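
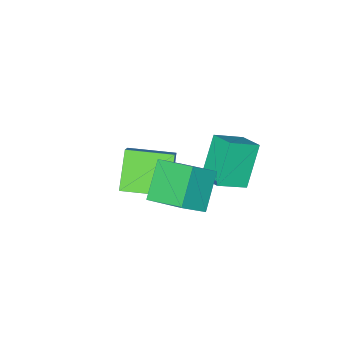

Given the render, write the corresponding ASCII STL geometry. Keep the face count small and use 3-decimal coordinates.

solid 
facet normal -0.543 -0.223 0.810
outer loop
vertex -3.949 0.224 1.027
vertex -3.831 1.071 1.339
vertex -4.92 0.565 0.47
endloop
endfacet
facet normal -0.130 -0.930 -0.342
outer loop
vertex -4.029 0.929 -0.859
vertex -3.949 0.224 1.027
vertex -4.92 0.565 0.47
endloop
endfacet
facet normal -0.544 -0.221 0.810
outer loop
vertex -4.92 0.565 0.47
vertex -3.831 1.071 1.339
vertex -4.801 1.412 0.781
endloop
endfacet
facet normal -0.830 0.291 -0.476
outer loop
vertex -4.801 1.412 0.781
vertex -4.029 0.929 -0.859
vertex -4.92 0.565 0.47
endloop
endfacet
facet normal 0.830 -0.291 0.476
outer loop
vertex -3.949 0.224 1.027
vertex -2.94 1.435 0.01
vertex -3.831 1.071 1.339
endloop
endfacet
facet normal -0.130 -0.931 -0.342
outer loop
vertex -3.059 0.588 -0.301
vertex -3.949 0.224 1.027
vertex -4.029 0.929 -0.859
endloop
endfacet
facet normal 0.830 -0.291 0.476
outer loop
vertex -3.059 0.588 -0.301
vertex -2.94 1.435 0.01
vertex -3.949 0.224 1.027
endloop
endfacet
facet normal 0.130 0.931 0.342
outer loop
vertex -3.831 1.071 1.339
vertex -2.94 1.435 0.01
vertex -4.801 1.412 0.781
endloop
endfacet
facet normal -0.830 0.291 -0.476
outer loop
vertex -3.911 1.776 -0.547
vertex -4.029 0.929 -0.859
vertex -4.801 1.412 0.781
endloop
endfacet
facet normal 0.130 0.930 0.342
outer loop
vertex -4.801 1.412 0.781
vertex -2.94 1.435 0.01
vertex -3.911 1.776 -0.547
endloop
endfacet
facet normal 0.544 0.222 -0.809
outer loop
vertex -3.911 1.776 -0.547
vertex -3.059 0.588 -0.301
vertex -4.029 0.929 -0.859
endloop
endfacet
facet normal 0.543 0.221 -0.810
outer loop
vertex -2.94 1.435 0.01
vertex -3.059 0.588 -0.301
vertex -3.911 1.776 -0.547
endloop
endfacet
facet normal -0.741 0.107 -0.663
outer loop
vertex -2.076 0.77 1.274
vertex -2.303 2.061 1.736
vertex -1.131 1.285 0.302
endloop
endfacet
facet normal 0.164 -0.929 -0.333
outer loop
vertex -0.257 1.159 1.084
vertex -2.076 0.77 1.274
vertex -1.131 1.285 0.302
endloop
endfacet
facet normal -0.741 0.106 -0.663
outer loop
vertex -1.131 1.285 0.302
vertex -2.303 2.061 1.736
vertex -1.359 2.576 0.763
endloop
endfacet
facet normal 0.651 0.355 -0.671
outer loop
vertex -1.359 2.576 0.763
vertex -0.257 1.159 1.084
vertex -1.131 1.285 0.302
endloop
endfacet
facet normal -0.651 -0.355 0.671
outer loop
vertex -2.076 0.77 1.274
vertex -1.429 1.935 2.518
vertex -2.303 2.061 1.736
endloop
endfacet
facet normal 0.164 -0.929 -0.333
outer loop
vertex -1.201 0.644 2.057
vertex -2.076 0.77 1.274
vertex -0.257 1.159 1.084
endloop
endfacet
facet normal -0.651 -0.355 0.671
outer loop
vertex -1.201 0.644 2.057
vertex -1.429 1.935 2.518
vertex -2.076 0.77 1.274
endloop
endfacet
facet normal -0.164 0.929 0.333
outer loop
vertex -2.303 2.061 1.736
vertex -1.429 1.935 2.518
vertex -1.359 2.576 0.763
endloop
endfacet
facet normal 0.651 0.355 -0.671
outer loop
vertex -0.484 2.45 1.546
vertex -0.257 1.159 1.084
vertex -1.359 2.576 0.763
endloop
endfacet
facet normal -0.164 0.929 0.333
outer loop
vertex -1.359 2.576 0.763
vertex -1.429 1.935 2.518
vertex -0.484 2.45 1.546
endloop
endfacet
facet normal 0.741 -0.107 0.663
outer loop
vertex -0.484 2.45 1.546
vertex -1.201 0.644 2.057
vertex -0.257 1.159 1.084
endloop
endfacet
facet normal 0.740 -0.106 0.664
outer loop
vertex -1.429 1.935 2.518
vertex -1.201 0.644 2.057
vertex -0.484 2.45 1.546
endloop
endfacet
facet normal -0.646 0.761 -0.050
outer loop
vertex -3.321 -0.895 -0.453
vertex -2.484 -0.258 -1.578
vertex -3.91 -1.444 -1.202
endloop
endfacet
facet normal -0.544 -0.413 0.730
outer loop
vertex -2.876 -2.662 -1.122
vertex -3.321 -0.895 -0.453
vertex -3.91 -1.444 -1.202
endloop
endfacet
facet normal -0.646 0.761 -0.050
outer loop
vertex -3.91 -1.444 -1.202
vertex -2.484 -0.258 -1.578
vertex -3.073 -0.807 -2.327
endloop
endfacet
facet normal -0.535 -0.499 -0.681
outer loop
vertex -3.073 -0.807 -2.327
vertex -2.876 -2.662 -1.122
vertex -3.91 -1.444 -1.202
endloop
endfacet
facet normal 0.535 0.499 0.681
outer loop
vertex -3.321 -0.895 -0.453
vertex -1.45 -1.476 -1.498
vertex -2.484 -0.258 -1.578
endloop
endfacet
facet normal -0.544 -0.413 0.730
outer loop
vertex -2.287 -2.113 -0.373
vertex -3.321 -0.895 -0.453
vertex -2.876 -2.662 -1.122
endloop
endfacet
facet normal 0.535 0.499 0.681
outer loop
vertex -2.287 -2.113 -0.373
vertex -1.45 -1.476 -1.498
vertex -3.321 -0.895 -0.453
endloop
endfacet
facet normal 0.544 0.413 -0.730
outer loop
vertex -2.484 -0.258 -1.578
vertex -1.45 -1.476 -1.498
vertex -3.073 -0.807 -2.327
endloop
endfacet
facet normal -0.535 -0.499 -0.681
outer loop
vertex -2.039 -2.025 -2.247
vertex -2.876 -2.662 -1.122
vertex -3.073 -0.807 -2.327
endloop
endfacet
facet normal 0.544 0.413 -0.730
outer loop
vertex -3.073 -0.807 -2.327
vertex -1.45 -1.476 -1.498
vertex -2.039 -2.025 -2.247
endloop
endfacet
facet normal 0.646 -0.761 0.050
outer loop
vertex -2.039 -2.025 -2.247
vertex -2.287 -2.113 -0.373
vertex -2.876 -2.662 -1.122
endloop
endfacet
facet normal 0.646 -0.761 0.050
outer loop
vertex -1.45 -1.476 -1.498
vertex -2.287 -2.113 -0.373
vertex -2.039 -2.025 -2.247
endloop
endfacet

endsolid


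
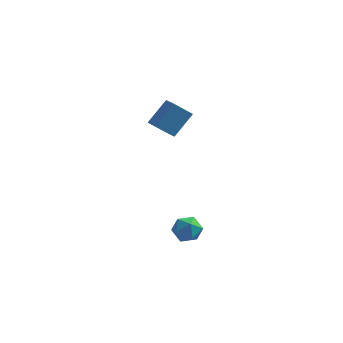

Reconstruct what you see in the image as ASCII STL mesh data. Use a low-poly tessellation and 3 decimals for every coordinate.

solid 
facet normal -0.879 0.380 0.287
outer loop
vertex 0.129 -2.992 0.226
vertex -0.254 -3.703 -0.007
vertex 0.038 -3.621 0.778
endloop
endfacet
facet normal -0.347 0.647 0.680
outer loop
vertex 0.129 -2.992 0.226
vertex 0.038 -3.621 0.778
vertex 0.762 -3.195 0.742
endloop
endfacet
facet normal 0.115 0.964 0.239
outer loop
vertex 0.129 -2.992 0.226
vertex 0.762 -3.195 0.742
vertex 0.918 -3.014 -0.064
endloop
endfacet
facet normal -0.133 0.894 -0.428
outer loop
vertex 0.129 -2.992 0.226
vertex 0.918 -3.014 -0.064
vertex 0.29 -3.329 -0.527
endloop
endfacet
facet normal -0.747 0.533 -0.398
outer loop
vertex 0.129 -2.992 0.226
vertex 0.29 -3.329 -0.527
vertex -0.254 -3.703 -0.007
endloop
endfacet
facet normal -0.010 0.101 0.995
outer loop
vertex 0.762 -3.195 0.742
vertex 0.038 -3.621 0.778
vertex 0.77 -4.031 0.827
endloop
endfacet
facet normal -0.873 -0.330 0.359
outer loop
vertex 0.038 -3.621 0.778
vertex -0.254 -3.703 -0.007
vertex 0.142 -4.346 0.364
endloop
endfacet
facet normal -0.658 -0.082 -0.748
outer loop
vertex -0.254 -3.703 -0.007
vertex 0.29 -3.329 -0.527
vertex 0.298 -4.165 -0.442
endloop
endfacet
facet normal 0.335 0.503 -0.797
outer loop
vertex 0.29 -3.329 -0.527
vertex 0.918 -3.014 -0.064
vertex 1.022 -3.739 -0.478
endloop
endfacet
facet normal 0.736 0.616 0.281
outer loop
vertex 0.918 -3.014 -0.064
vertex 0.762 -3.195 0.742
vertex 1.314 -3.657 0.307
endloop
endfacet
facet normal 0.133 -0.894 0.428
outer loop
vertex 0.931 -4.368 0.074
vertex 0.77 -4.031 0.827
vertex 0.142 -4.346 0.364
endloop
endfacet
facet normal -0.115 -0.964 -0.239
outer loop
vertex 0.931 -4.368 0.074
vertex 0.142 -4.346 0.364
vertex 0.298 -4.165 -0.442
endloop
endfacet
facet normal 0.347 -0.647 -0.680
outer loop
vertex 0.931 -4.368 0.074
vertex 0.298 -4.165 -0.442
vertex 1.022 -3.739 -0.478
endloop
endfacet
facet normal 0.879 -0.380 -0.287
outer loop
vertex 0.931 -4.368 0.074
vertex 1.022 -3.739 -0.478
vertex 1.314 -3.657 0.307
endloop
endfacet
facet normal 0.747 -0.533 0.398
outer loop
vertex 0.931 -4.368 0.074
vertex 1.314 -3.657 0.307
vertex 0.77 -4.031 0.827
endloop
endfacet
facet normal -0.335 -0.503 0.797
outer loop
vertex 0.142 -4.346 0.364
vertex 0.77 -4.031 0.827
vertex 0.038 -3.621 0.778
endloop
endfacet
facet normal -0.736 -0.616 -0.281
outer loop
vertex 0.298 -4.165 -0.442
vertex 0.142 -4.346 0.364
vertex -0.254 -3.703 -0.007
endloop
endfacet
facet normal 0.010 -0.101 -0.995
outer loop
vertex 1.022 -3.739 -0.478
vertex 0.298 -4.165 -0.442
vertex 0.29 -3.329 -0.527
endloop
endfacet
facet normal 0.873 0.330 -0.359
outer loop
vertex 1.314 -3.657 0.307
vertex 1.022 -3.739 -0.478
vertex 0.918 -3.014 -0.064
endloop
endfacet
facet normal 0.658 0.082 0.748
outer loop
vertex 0.77 -4.031 0.827
vertex 1.314 -3.657 0.307
vertex 0.762 -3.195 0.742
endloop
endfacet
facet normal -0.596 0.763 -0.249
outer loop
vertex -2.851 2.639 3.407
vertex -2.095 3.619 4.601
vertex -1.951 3.046 2.502
endloop
endfacet
facet normal -0.440 -0.570 -0.694
outer loop
vertex -1.385 2.321 2.739
vertex -2.851 2.639 3.407
vertex -1.951 3.046 2.502
endloop
endfacet
facet normal -0.596 0.763 -0.249
outer loop
vertex -1.951 3.046 2.502
vertex -2.095 3.619 4.601
vertex -1.195 4.026 3.696
endloop
endfacet
facet normal 0.672 0.304 -0.675
outer loop
vertex -1.195 4.026 3.696
vertex -1.385 2.321 2.739
vertex -1.951 3.046 2.502
endloop
endfacet
facet normal -0.672 -0.304 0.675
outer loop
vertex -2.851 2.639 3.407
vertex -1.529 2.894 4.838
vertex -2.095 3.619 4.601
endloop
endfacet
facet normal -0.440 -0.570 -0.694
outer loop
vertex -2.285 1.914 3.644
vertex -2.851 2.639 3.407
vertex -1.385 2.321 2.739
endloop
endfacet
facet normal -0.672 -0.304 0.675
outer loop
vertex -2.285 1.914 3.644
vertex -1.529 2.894 4.838
vertex -2.851 2.639 3.407
endloop
endfacet
facet normal 0.440 0.570 0.694
outer loop
vertex -2.095 3.619 4.601
vertex -1.529 2.894 4.838
vertex -1.195 4.026 3.696
endloop
endfacet
facet normal 0.672 0.304 -0.675
outer loop
vertex -0.629 3.301 3.933
vertex -1.385 2.321 2.739
vertex -1.195 4.026 3.696
endloop
endfacet
facet normal 0.440 0.570 0.694
outer loop
vertex -1.195 4.026 3.696
vertex -1.529 2.894 4.838
vertex -0.629 3.301 3.933
endloop
endfacet
facet normal 0.596 -0.763 0.249
outer loop
vertex -0.629 3.301 3.933
vertex -2.285 1.914 3.644
vertex -1.385 2.321 2.739
endloop
endfacet
facet normal 0.596 -0.763 0.249
outer loop
vertex -1.529 2.894 4.838
vertex -2.285 1.914 3.644
vertex -0.629 3.301 3.933
endloop
endfacet

endsolid


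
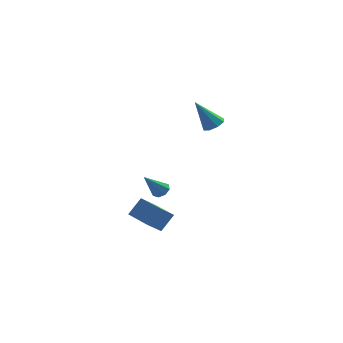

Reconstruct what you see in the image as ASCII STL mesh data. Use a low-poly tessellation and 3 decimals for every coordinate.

solid 
facet normal 0.522 -0.047 -0.852
outer loop
vertex 0.842 -2.479 3.205
vertex 0.317 -2.186 2.867
vertex 0.876 -1.952 3.197
endloop
endfacet
facet normal 0.649 -0.030 0.760
outer loop
vertex 0.842 -2.479 3.205
vertex 0.876 -1.952 3.197
vertex -0.717 -2.094 4.553
endloop
endfacet
facet normal 0.522 -0.047 -0.851
outer loop
vertex 0.876 -1.952 3.197
vertex 0.317 -2.186 2.867
vertex 0.582 -1.562 2.995
endloop
endfacet
facet normal 0.455 0.655 0.603
outer loop
vertex 0.876 -1.952 3.197
vertex 0.582 -1.562 2.995
vertex -0.717 -2.094 4.553
endloop
endfacet
facet normal 0.520 -0.046 -0.853
outer loop
vertex 0.582 -1.562 2.995
vertex 0.317 -2.186 2.867
vertex 0.132 -1.538 2.719
endloop
endfacet
facet normal -0.100 0.964 0.246
outer loop
vertex 0.582 -1.562 2.995
vertex 0.132 -1.538 2.719
vertex -0.717 -2.094 4.553
endloop
endfacet
facet normal 0.522 -0.046 -0.852
outer loop
vertex 0.132 -1.538 2.719
vertex 0.317 -2.186 2.867
vertex -0.209 -1.893 2.529
endloop
endfacet
facet normal -0.690 0.717 -0.102
outer loop
vertex 0.132 -1.538 2.719
vertex -0.209 -1.893 2.529
vertex -0.717 -2.094 4.553
endloop
endfacet
facet normal 0.522 -0.046 -0.852
outer loop
vertex -0.209 -1.893 2.529
vertex 0.317 -2.186 2.867
vertex -0.242 -2.42 2.537
endloop
endfacet
facet normal -0.970 0.057 -0.238
outer loop
vertex -0.209 -1.893 2.529
vertex -0.242 -2.42 2.537
vertex -0.717 -2.094 4.553
endloop
endfacet
facet normal 0.522 -0.046 -0.852
outer loop
vertex -0.242 -2.42 2.537
vertex 0.317 -2.186 2.867
vertex 0.052 -2.81 2.738
endloop
endfacet
facet normal -0.775 -0.626 -0.081
outer loop
vertex -0.242 -2.42 2.537
vertex 0.052 -2.81 2.738
vertex -0.717 -2.094 4.553
endloop
endfacet
facet normal 0.523 -0.046 -0.851
outer loop
vertex 0.052 -2.81 2.738
vertex 0.317 -2.186 2.867
vertex 0.501 -2.834 3.015
endloop
endfacet
facet normal -0.220 -0.936 0.276
outer loop
vertex 0.052 -2.81 2.738
vertex 0.501 -2.834 3.015
vertex -0.717 -2.094 4.553
endloop
endfacet
facet normal 0.522 -0.046 -0.851
outer loop
vertex 0.501 -2.834 3.015
vertex 0.317 -2.186 2.867
vertex 0.842 -2.479 3.205
endloop
endfacet
facet normal 0.369 -0.689 0.624
outer loop
vertex 0.501 -2.834 3.015
vertex 0.842 -2.479 3.205
vertex -0.717 -2.094 4.553
endloop
endfacet
facet normal -0.602 -0.441 0.666
outer loop
vertex -2.631 -3.862 -2.792
vertex -3.68 -2.423 -2.786
vertex -3.333 -4.369 -3.763
endloop
endfacet
facet normal 0.589 -0.808 -0.004
outer loop
vertex -2.58 -3.817 -4.594
vertex -2.631 -3.862 -2.792
vertex -3.333 -4.369 -3.763
endloop
endfacet
facet normal -0.602 -0.441 0.666
outer loop
vertex -3.333 -4.369 -3.763
vertex -3.68 -2.423 -2.786
vertex -4.381 -2.93 -3.756
endloop
endfacet
facet normal -0.539 -0.389 -0.747
outer loop
vertex -4.381 -2.93 -3.756
vertex -2.58 -3.817 -4.594
vertex -3.333 -4.369 -3.763
endloop
endfacet
facet normal 0.539 0.390 0.747
outer loop
vertex -2.631 -3.862 -2.792
vertex -2.927 -1.871 -3.617
vertex -3.68 -2.423 -2.786
endloop
endfacet
facet normal 0.589 -0.808 -0.004
outer loop
vertex -1.879 -3.31 -3.624
vertex -2.631 -3.862 -2.792
vertex -2.58 -3.817 -4.594
endloop
endfacet
facet normal 0.540 0.389 0.746
outer loop
vertex -1.879 -3.31 -3.624
vertex -2.927 -1.871 -3.617
vertex -2.631 -3.862 -2.792
endloop
endfacet
facet normal -0.589 0.808 0.003
outer loop
vertex -3.68 -2.423 -2.786
vertex -2.927 -1.871 -3.617
vertex -4.381 -2.93 -3.756
endloop
endfacet
facet normal -0.539 -0.390 -0.746
outer loop
vertex -3.629 -2.378 -4.588
vertex -2.58 -3.817 -4.594
vertex -4.381 -2.93 -3.756
endloop
endfacet
facet normal -0.589 0.808 0.004
outer loop
vertex -4.381 -2.93 -3.756
vertex -2.927 -1.871 -3.617
vertex -3.629 -2.378 -4.588
endloop
endfacet
facet normal 0.602 0.441 -0.666
outer loop
vertex -3.629 -2.378 -4.588
vertex -1.879 -3.31 -3.624
vertex -2.58 -3.817 -4.594
endloop
endfacet
facet normal 0.602 0.441 -0.666
outer loop
vertex -2.927 -1.871 -3.617
vertex -1.879 -3.31 -3.624
vertex -3.629 -2.378 -4.588
endloop
endfacet
facet normal 0.516 0.362 -0.776
outer loop
vertex -2.16 -2.439 -1.677
vertex -2.589 -2.595 -2.035
vertex -2.463 -2.119 -1.729
endloop
endfacet
facet normal 0.348 0.462 0.816
outer loop
vertex -2.16 -2.439 -1.677
vertex -2.463 -2.119 -1.729
vertex -3.511 -3.245 -0.645
endloop
endfacet
facet normal 0.515 0.363 -0.776
outer loop
vertex -2.463 -2.119 -1.729
vertex -2.589 -2.595 -2.035
vertex -2.84 -2.078 -1.96
endloop
endfacet
facet normal -0.260 0.784 0.563
outer loop
vertex -2.463 -2.119 -1.729
vertex -2.84 -2.078 -1.96
vertex -3.511 -3.245 -0.645
endloop
endfacet
facet normal 0.515 0.363 -0.777
outer loop
vertex -2.84 -2.078 -1.96
vertex -2.589 -2.595 -2.035
vertex -3.07 -2.34 -2.235
endloop
endfacet
facet normal -0.802 0.587 0.112
outer loop
vertex -2.84 -2.078 -1.96
vertex -3.07 -2.34 -2.235
vertex -3.511 -3.245 -0.645
endloop
endfacet
facet normal 0.515 0.364 -0.776
outer loop
vertex -3.07 -2.34 -2.235
vertex -2.589 -2.595 -2.035
vertex -3.017 -2.752 -2.393
endloop
endfacet
facet normal -0.961 -0.018 -0.277
outer loop
vertex -3.07 -2.34 -2.235
vertex -3.017 -2.752 -2.393
vertex -3.511 -3.245 -0.645
endloop
endfacet
facet normal 0.516 0.363 -0.776
outer loop
vertex -3.017 -2.752 -2.393
vertex -2.589 -2.595 -2.035
vertex -2.714 -3.072 -2.341
endloop
endfacet
facet normal -0.644 -0.670 -0.371
outer loop
vertex -3.017 -2.752 -2.393
vertex -2.714 -3.072 -2.341
vertex -3.511 -3.245 -0.645
endloop
endfacet
facet normal 0.514 0.363 -0.777
outer loop
vertex -2.714 -3.072 -2.341
vertex -2.589 -2.595 -2.035
vertex -2.337 -3.112 -2.11
endloop
endfacet
facet normal -0.034 -0.993 -0.117
outer loop
vertex -2.714 -3.072 -2.341
vertex -2.337 -3.112 -2.11
vertex -3.511 -3.245 -0.645
endloop
endfacet
facet normal 0.515 0.364 -0.776
outer loop
vertex -2.337 -3.112 -2.11
vertex -2.589 -2.595 -2.035
vertex -2.108 -2.85 -1.835
endloop
endfacet
facet normal 0.507 -0.794 0.334
outer loop
vertex -2.337 -3.112 -2.11
vertex -2.108 -2.85 -1.835
vertex -3.511 -3.245 -0.645
endloop
endfacet
facet normal 0.515 0.364 -0.776
outer loop
vertex -2.108 -2.85 -1.835
vertex -2.589 -2.595 -2.035
vertex -2.16 -2.439 -1.677
endloop
endfacet
facet normal 0.666 -0.193 0.721
outer loop
vertex -2.108 -2.85 -1.835
vertex -2.16 -2.439 -1.677
vertex -3.511 -3.245 -0.645
endloop
endfacet

endsolid


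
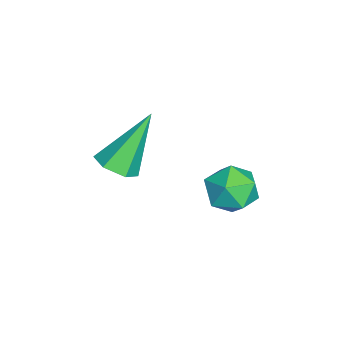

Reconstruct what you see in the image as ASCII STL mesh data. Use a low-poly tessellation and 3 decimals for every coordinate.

solid 
facet normal 0.386 -0.435 -0.814
outer loop
vertex 4.165 0.148 -1.21
vertex 3.558 -0.208 -1.308
vertex 3.648 0.43 -1.606
endloop
endfacet
facet normal 0.435 0.898 0.072
outer loop
vertex 4.165 0.148 -1.21
vertex 3.648 0.43 -1.606
vertex 2.742 0.708 0.408
endloop
endfacet
facet normal 0.387 -0.434 -0.813
outer loop
vertex 3.648 0.43 -1.606
vertex 3.558 -0.208 -1.308
vertex 3.041 0.074 -1.705
endloop
endfacet
facet normal -0.442 0.840 -0.315
outer loop
vertex 3.648 0.43 -1.606
vertex 3.041 0.074 -1.705
vertex 2.742 0.708 0.408
endloop
endfacet
facet normal 0.388 -0.434 -0.813
outer loop
vertex 3.041 0.074 -1.705
vertex 3.558 -0.208 -1.308
vertex 2.952 -0.564 -1.407
endloop
endfacet
facet normal -0.985 0.063 -0.158
outer loop
vertex 3.041 0.074 -1.705
vertex 2.952 -0.564 -1.407
vertex 2.742 0.708 0.408
endloop
endfacet
facet normal 0.388 -0.434 -0.813
outer loop
vertex 2.952 -0.564 -1.407
vertex 3.558 -0.208 -1.308
vertex 3.469 -0.846 -1.01
endloop
endfacet
facet normal -0.651 -0.655 0.383
outer loop
vertex 2.952 -0.564 -1.407
vertex 3.469 -0.846 -1.01
vertex 2.742 0.708 0.408
endloop
endfacet
facet normal 0.387 -0.434 -0.814
outer loop
vertex 3.469 -0.846 -1.01
vertex 3.558 -0.208 -1.308
vertex 4.075 -0.49 -0.912
endloop
endfacet
facet normal 0.226 -0.597 0.770
outer loop
vertex 3.469 -0.846 -1.01
vertex 4.075 -0.49 -0.912
vertex 2.742 0.708 0.408
endloop
endfacet
facet normal 0.386 -0.435 -0.814
outer loop
vertex 4.075 -0.49 -0.912
vertex 3.558 -0.208 -1.308
vertex 4.165 0.148 -1.21
endloop
endfacet
facet normal 0.769 0.178 0.614
outer loop
vertex 4.075 -0.49 -0.912
vertex 4.165 0.148 -1.21
vertex 2.742 0.708 0.408
endloop
endfacet
facet normal 0.269 0.236 0.934
outer loop
vertex 3.854 3.709 -1.419
vertex 3.405 3.001 -1.111
vertex 4.265 2.92 -1.338
endloop
endfacet
facet normal 0.765 0.446 0.465
outer loop
vertex 3.854 3.709 -1.419
vertex 4.265 2.92 -1.338
vertex 4.409 3.426 -2.06
endloop
endfacet
facet normal 0.455 0.891 0.001
outer loop
vertex 3.854 3.709 -1.419
vertex 4.409 3.426 -2.06
vertex 3.638 3.82 -2.279
endloop
endfacet
facet normal -0.233 0.955 0.182
outer loop
vertex 3.854 3.709 -1.419
vertex 3.638 3.82 -2.279
vertex 3.017 3.557 -1.693
endloop
endfacet
facet normal -0.348 0.551 0.758
outer loop
vertex 3.854 3.709 -1.419
vertex 3.017 3.557 -1.693
vertex 3.405 3.001 -1.111
endloop
endfacet
facet normal 0.986 -0.129 0.106
outer loop
vertex 4.409 3.426 -2.06
vertex 4.265 2.92 -1.338
vertex 4.303 2.543 -2.147
endloop
endfacet
facet normal 0.184 -0.469 0.864
outer loop
vertex 4.265 2.92 -1.338
vertex 3.405 3.001 -1.111
vertex 3.682 2.28 -1.561
endloop
endfacet
facet normal -0.813 0.040 0.581
outer loop
vertex 3.405 3.001 -1.111
vertex 3.017 3.557 -1.693
vertex 2.911 2.674 -1.78
endloop
endfacet
facet normal -0.627 0.694 -0.353
outer loop
vertex 3.017 3.557 -1.693
vertex 3.638 3.82 -2.279
vertex 3.055 3.18 -2.502
endloop
endfacet
facet normal 0.485 0.590 -0.646
outer loop
vertex 3.638 3.82 -2.279
vertex 4.409 3.426 -2.06
vertex 3.915 3.099 -2.729
endloop
endfacet
facet normal 0.233 -0.955 -0.182
outer loop
vertex 3.466 2.391 -2.421
vertex 4.303 2.543 -2.147
vertex 3.682 2.28 -1.561
endloop
endfacet
facet normal -0.455 -0.891 -0.001
outer loop
vertex 3.466 2.391 -2.421
vertex 3.682 2.28 -1.561
vertex 2.911 2.674 -1.78
endloop
endfacet
facet normal -0.765 -0.446 -0.465
outer loop
vertex 3.466 2.391 -2.421
vertex 2.911 2.674 -1.78
vertex 3.055 3.18 -2.502
endloop
endfacet
facet normal -0.269 -0.236 -0.934
outer loop
vertex 3.466 2.391 -2.421
vertex 3.055 3.18 -2.502
vertex 3.915 3.099 -2.729
endloop
endfacet
facet normal 0.348 -0.551 -0.758
outer loop
vertex 3.466 2.391 -2.421
vertex 3.915 3.099 -2.729
vertex 4.303 2.543 -2.147
endloop
endfacet
facet normal 0.627 -0.694 0.353
outer loop
vertex 3.682 2.28 -1.561
vertex 4.303 2.543 -2.147
vertex 4.265 2.92 -1.338
endloop
endfacet
facet normal -0.485 -0.590 0.646
outer loop
vertex 2.911 2.674 -1.78
vertex 3.682 2.28 -1.561
vertex 3.405 3.001 -1.111
endloop
endfacet
facet normal -0.986 0.129 -0.106
outer loop
vertex 3.055 3.18 -2.502
vertex 2.911 2.674 -1.78
vertex 3.017 3.557 -1.693
endloop
endfacet
facet normal -0.184 0.469 -0.864
outer loop
vertex 3.915 3.099 -2.729
vertex 3.055 3.18 -2.502
vertex 3.638 3.82 -2.279
endloop
endfacet
facet normal 0.813 -0.040 -0.581
outer loop
vertex 4.303 2.543 -2.147
vertex 3.915 3.099 -2.729
vertex 4.409 3.426 -2.06
endloop
endfacet

endsolid


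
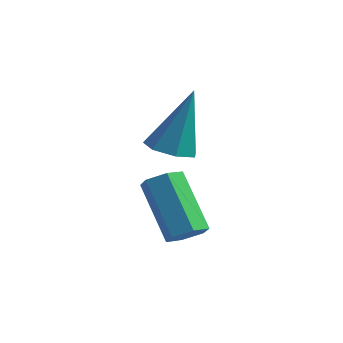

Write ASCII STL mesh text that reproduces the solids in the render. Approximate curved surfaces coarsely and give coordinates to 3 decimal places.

solid 
facet normal -0.159 -0.271 -0.949
outer loop
vertex 0.588 3.762 -1.129
vertex 0.209 3.148 -0.89
vertex -0.061 3.842 -1.043
endloop
endfacet
facet normal 0.124 0.992 0.015
outer loop
vertex 0.588 3.762 -1.129
vertex -0.061 3.842 -1.043
vertex 0.551 3.732 1.15
endloop
endfacet
facet normal -0.159 -0.271 -0.949
outer loop
vertex -0.061 3.842 -1.043
vertex 0.209 3.148 -0.89
vertex -0.507 3.399 -0.842
endloop
endfacet
facet normal -0.638 0.740 0.215
outer loop
vertex -0.061 3.842 -1.043
vertex -0.507 3.399 -0.842
vertex 0.551 3.732 1.15
endloop
endfacet
facet normal -0.159 -0.272 -0.949
outer loop
vertex -0.507 3.399 -0.842
vertex 0.209 3.148 -0.89
vertex -0.413 2.768 -0.677
endloop
endfacet
facet normal -0.883 -0.009 0.470
outer loop
vertex -0.507 3.399 -0.842
vertex -0.413 2.768 -0.677
vertex 0.551 3.732 1.15
endloop
endfacet
facet normal -0.160 -0.271 -0.949
outer loop
vertex -0.413 2.768 -0.677
vertex 0.209 3.148 -0.89
vertex 0.149 2.423 -0.673
endloop
endfacet
facet normal -0.426 -0.688 0.588
outer loop
vertex -0.413 2.768 -0.677
vertex 0.149 2.423 -0.673
vertex 0.551 3.732 1.15
endloop
endfacet
facet normal -0.159 -0.271 -0.949
outer loop
vertex 0.149 2.423 -0.673
vertex 0.209 3.148 -0.89
vertex 0.756 2.624 -0.832
endloop
endfacet
facet normal 0.387 -0.787 0.480
outer loop
vertex 0.149 2.423 -0.673
vertex 0.756 2.624 -0.832
vertex 0.551 3.732 1.15
endloop
endfacet
facet normal -0.160 -0.272 -0.949
outer loop
vertex 0.756 2.624 -0.832
vertex 0.209 3.148 -0.89
vertex 0.951 3.22 -1.036
endloop
endfacet
facet normal 0.946 -0.232 0.227
outer loop
vertex 0.756 2.624 -0.832
vertex 0.951 3.22 -1.036
vertex 0.551 3.732 1.15
endloop
endfacet
facet normal -0.161 -0.270 -0.949
outer loop
vertex 0.951 3.22 -1.036
vertex 0.209 3.148 -0.89
vertex 0.588 3.762 -1.129
endloop
endfacet
facet normal 0.829 0.559 0.021
outer loop
vertex 0.951 3.22 -1.036
vertex 0.588 3.762 -1.129
vertex 0.551 3.732 1.15
endloop
endfacet
facet normal 0.604 -0.260 -0.754
outer loop
vertex 2.56 1.592 -2.544
vertex 2.113 1.279 -2.794
vertex 2.189 1.858 -2.933
endloop
endfacet
facet normal 0.503 0.857 0.106
outer loop
vertex 2.56 1.592 -2.544
vertex 2.189 1.858 -2.933
vertex 1.353 2.114 -1.037
endloop
endfacet
facet normal 0.502 0.858 0.106
outer loop
vertex 1.353 2.114 -1.037
vertex 2.189 1.858 -2.933
vertex 0.982 2.379 -1.426
endloop
endfacet
facet normal -0.604 0.261 0.753
outer loop
vertex 1.353 2.114 -1.037
vertex 0.982 2.379 -1.426
vertex 0.907 1.801 -1.286
endloop
endfacet
facet normal 0.604 -0.260 -0.754
outer loop
vertex 2.189 1.858 -2.933
vertex 2.113 1.279 -2.794
vertex 1.742 1.545 -3.183
endloop
endfacet
facet normal -0.284 0.813 -0.509
outer loop
vertex 2.189 1.858 -2.933
vertex 1.742 1.545 -3.183
vertex 0.982 2.379 -1.426
endloop
endfacet
facet normal -0.284 0.813 -0.509
outer loop
vertex 0.982 2.379 -1.426
vertex 1.742 1.545 -3.183
vertex 0.535 2.066 -1.676
endloop
endfacet
facet normal -0.604 0.261 0.753
outer loop
vertex 0.982 2.379 -1.426
vertex 0.535 2.066 -1.676
vertex 0.907 1.801 -1.286
endloop
endfacet
facet normal 0.604 -0.260 -0.754
outer loop
vertex 1.742 1.545 -3.183
vertex 2.113 1.279 -2.794
vertex 1.667 0.966 -3.043
endloop
endfacet
facet normal -0.787 -0.047 -0.615
outer loop
vertex 1.742 1.545 -3.183
vertex 1.667 0.966 -3.043
vertex 0.535 2.066 -1.676
endloop
endfacet
facet normal -0.787 -0.047 -0.615
outer loop
vertex 0.535 2.066 -1.676
vertex 1.667 0.966 -3.043
vertex 0.46 1.488 -1.536
endloop
endfacet
facet normal -0.604 0.261 0.753
outer loop
vertex 0.535 2.066 -1.676
vertex 0.46 1.488 -1.536
vertex 0.907 1.801 -1.286
endloop
endfacet
facet normal 0.604 -0.261 -0.753
outer loop
vertex 1.667 0.966 -3.043
vertex 2.113 1.279 -2.794
vertex 2.038 0.701 -2.654
endloop
endfacet
facet normal -0.503 -0.858 -0.105
outer loop
vertex 1.667 0.966 -3.043
vertex 2.038 0.701 -2.654
vertex 0.46 1.488 -1.536
endloop
endfacet
facet normal -0.503 -0.858 -0.107
outer loop
vertex 0.46 1.488 -1.536
vertex 2.038 0.701 -2.654
vertex 0.831 1.222 -1.147
endloop
endfacet
facet normal -0.604 0.260 0.754
outer loop
vertex 0.46 1.488 -1.536
vertex 0.831 1.222 -1.147
vertex 0.907 1.801 -1.286
endloop
endfacet
facet normal 0.604 -0.261 -0.753
outer loop
vertex 2.038 0.701 -2.654
vertex 2.113 1.279 -2.794
vertex 2.485 1.014 -2.404
endloop
endfacet
facet normal 0.284 -0.813 0.509
outer loop
vertex 2.038 0.701 -2.654
vertex 2.485 1.014 -2.404
vertex 0.831 1.222 -1.147
endloop
endfacet
facet normal 0.284 -0.813 0.509
outer loop
vertex 0.831 1.222 -1.147
vertex 2.485 1.014 -2.404
vertex 1.278 1.535 -0.897
endloop
endfacet
facet normal -0.604 0.260 0.754
outer loop
vertex 0.831 1.222 -1.147
vertex 1.278 1.535 -0.897
vertex 0.907 1.801 -1.286
endloop
endfacet
facet normal 0.604 -0.261 -0.753
outer loop
vertex 2.485 1.014 -2.404
vertex 2.113 1.279 -2.794
vertex 2.56 1.592 -2.544
endloop
endfacet
facet normal 0.787 0.047 0.615
outer loop
vertex 2.485 1.014 -2.404
vertex 2.56 1.592 -2.544
vertex 1.278 1.535 -0.897
endloop
endfacet
facet normal 0.787 0.047 0.615
outer loop
vertex 1.278 1.535 -0.897
vertex 2.56 1.592 -2.544
vertex 1.353 2.114 -1.037
endloop
endfacet
facet normal -0.604 0.260 0.754
outer loop
vertex 1.278 1.535 -0.897
vertex 1.353 2.114 -1.037
vertex 0.907 1.801 -1.286
endloop
endfacet

endsolid


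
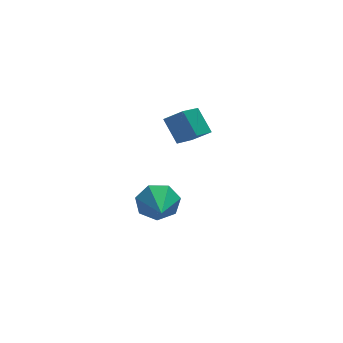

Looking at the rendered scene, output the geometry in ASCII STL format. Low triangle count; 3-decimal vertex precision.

solid 
facet normal 0.287 0.907 -0.308
outer loop
vertex 3.147 2.626 0.093
vertex 2.696 2.534 -0.597
vertex 2.465 2.855 0.133
endloop
endfacet
facet normal 0.031 -0.082 0.996
outer loop
vertex 3.147 2.626 0.093
vertex 2.465 2.855 0.133
vertex 2.164 0.846 -0.023
endloop
endfacet
facet normal 0.285 0.907 -0.309
outer loop
vertex 2.465 2.855 0.133
vertex 2.696 2.534 -0.597
vertex 1.957 2.841 -0.377
endloop
endfacet
facet normal -0.708 0.051 0.704
outer loop
vertex 2.465 2.855 0.133
vertex 1.957 2.841 -0.377
vertex 2.164 0.846 -0.023
endloop
endfacet
facet normal 0.285 0.907 -0.309
outer loop
vertex 1.957 2.841 -0.377
vertex 2.696 2.534 -0.597
vertex 2.005 2.596 -1.052
endloop
endfacet
facet normal -0.994 -0.109 -0.031
outer loop
vertex 1.957 2.841 -0.377
vertex 2.005 2.596 -1.052
vertex 2.164 0.846 -0.023
endloop
endfacet
facet normal 0.284 0.908 -0.308
outer loop
vertex 2.005 2.596 -1.052
vertex 2.696 2.534 -0.597
vertex 2.573 2.305 -1.385
endloop
endfacet
facet normal -0.611 -0.442 -0.657
outer loop
vertex 2.005 2.596 -1.052
vertex 2.573 2.305 -1.385
vertex 2.164 0.846 -0.023
endloop
endfacet
facet normal 0.286 0.907 -0.308
outer loop
vertex 2.573 2.305 -1.385
vertex 2.696 2.534 -0.597
vertex 3.234 2.185 -1.124
endloop
endfacet
facet normal 0.150 -0.697 -0.701
outer loop
vertex 2.573 2.305 -1.385
vertex 3.234 2.185 -1.124
vertex 2.164 0.846 -0.023
endloop
endfacet
facet normal 0.287 0.907 -0.308
outer loop
vertex 3.234 2.185 -1.124
vertex 2.696 2.534 -0.597
vertex 3.489 2.328 -0.466
endloop
endfacet
facet normal 0.719 -0.682 -0.131
outer loop
vertex 3.234 2.185 -1.124
vertex 3.489 2.328 -0.466
vertex 2.164 0.846 -0.023
endloop
endfacet
facet normal 0.287 0.907 -0.308
outer loop
vertex 3.489 2.328 -0.466
vertex 2.696 2.534 -0.597
vertex 3.147 2.626 0.093
endloop
endfacet
facet normal 0.666 -0.408 0.625
outer loop
vertex 3.489 2.328 -0.466
vertex 3.147 2.626 0.093
vertex 2.164 0.846 -0.023
endloop
endfacet
facet normal -0.765 -0.565 0.309
outer loop
vertex 3.456 0.836 3.594
vertex 3.253 1.578 4.449
vertex 2.917 1.283 3.078
endloop
endfacet
facet normal 0.177 -0.645 -0.743
outer loop
vertex 3.727 1.882 2.751
vertex 3.456 0.836 3.594
vertex 2.917 1.283 3.078
endloop
endfacet
facet normal -0.764 -0.566 0.309
outer loop
vertex 2.917 1.283 3.078
vertex 3.253 1.578 4.449
vertex 2.713 2.025 3.933
endloop
endfacet
facet normal -0.620 0.514 -0.594
outer loop
vertex 2.713 2.025 3.933
vertex 3.727 1.882 2.751
vertex 2.917 1.283 3.078
endloop
endfacet
facet normal 0.620 -0.514 0.593
outer loop
vertex 3.456 0.836 3.594
vertex 4.063 2.177 4.122
vertex 3.253 1.578 4.449
endloop
endfacet
facet normal 0.177 -0.645 -0.744
outer loop
vertex 4.267 1.435 3.267
vertex 3.456 0.836 3.594
vertex 3.727 1.882 2.751
endloop
endfacet
facet normal 0.619 -0.514 0.594
outer loop
vertex 4.267 1.435 3.267
vertex 4.063 2.177 4.122
vertex 3.456 0.836 3.594
endloop
endfacet
facet normal -0.177 0.645 0.744
outer loop
vertex 3.253 1.578 4.449
vertex 4.063 2.177 4.122
vertex 2.713 2.025 3.933
endloop
endfacet
facet normal -0.619 0.514 -0.593
outer loop
vertex 3.524 2.624 3.606
vertex 3.727 1.882 2.751
vertex 2.713 2.025 3.933
endloop
endfacet
facet normal -0.177 0.645 0.743
outer loop
vertex 2.713 2.025 3.933
vertex 4.063 2.177 4.122
vertex 3.524 2.624 3.606
endloop
endfacet
facet normal 0.764 0.566 -0.310
outer loop
vertex 3.524 2.624 3.606
vertex 4.267 1.435 3.267
vertex 3.727 1.882 2.751
endloop
endfacet
facet normal 0.765 0.566 -0.309
outer loop
vertex 4.063 2.177 4.122
vertex 4.267 1.435 3.267
vertex 3.524 2.624 3.606
endloop
endfacet

endsolid


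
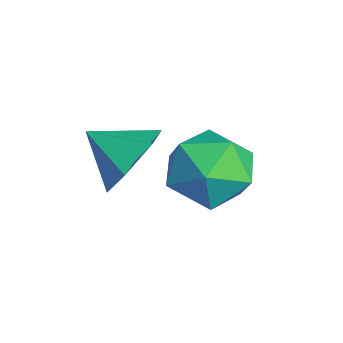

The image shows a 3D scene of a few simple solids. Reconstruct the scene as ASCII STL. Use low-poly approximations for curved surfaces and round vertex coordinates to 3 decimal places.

solid 
facet normal 0.527 0.692 -0.493
outer loop
vertex 3.23 -2.93 -3.296
vertex 2.747 -2.146 -2.713
vertex 3.673 -2.598 -2.357
endloop
endfacet
facet normal 0.332 -0.928 0.172
outer loop
vertex 3.23 -2.93 -3.296
vertex 3.673 -2.598 -2.357
vertex 1.993 -3.134 -2.007
endloop
endfacet
facet normal 0.527 0.691 -0.494
outer loop
vertex 3.673 -2.598 -2.357
vertex 2.747 -2.146 -2.713
vertex 3.19 -1.813 -1.774
endloop
endfacet
facet normal 0.314 -0.434 0.844
outer loop
vertex 3.673 -2.598 -2.357
vertex 3.19 -1.813 -1.774
vertex 1.993 -3.134 -2.007
endloop
endfacet
facet normal 0.527 0.691 -0.494
outer loop
vertex 3.19 -1.813 -1.774
vertex 2.747 -2.146 -2.713
vertex 2.264 -1.361 -2.13
endloop
endfacet
facet normal -0.308 0.113 0.945
outer loop
vertex 3.19 -1.813 -1.774
vertex 2.264 -1.361 -2.13
vertex 1.993 -3.134 -2.007
endloop
endfacet
facet normal 0.527 0.691 -0.494
outer loop
vertex 2.264 -1.361 -2.13
vertex 2.747 -2.146 -2.713
vertex 1.821 -1.694 -3.069
endloop
endfacet
facet normal -0.913 0.165 0.372
outer loop
vertex 2.264 -1.361 -2.13
vertex 1.821 -1.694 -3.069
vertex 1.993 -3.134 -2.007
endloop
endfacet
facet normal 0.527 0.692 -0.493
outer loop
vertex 1.821 -1.694 -3.069
vertex 2.747 -2.146 -2.713
vertex 2.304 -2.478 -3.652
endloop
endfacet
facet normal -0.896 -0.328 -0.300
outer loop
vertex 1.821 -1.694 -3.069
vertex 2.304 -2.478 -3.652
vertex 1.993 -3.134 -2.007
endloop
endfacet
facet normal 0.527 0.692 -0.493
outer loop
vertex 2.304 -2.478 -3.652
vertex 2.747 -2.146 -2.713
vertex 3.23 -2.93 -3.296
endloop
endfacet
facet normal -0.273 -0.875 -0.400
outer loop
vertex 2.304 -2.478 -3.652
vertex 3.23 -2.93 -3.296
vertex 1.993 -3.134 -2.007
endloop
endfacet
facet normal -0.773 0.630 0.073
outer loop
vertex 1.849 0.07 -3.954
vertex 1.85 -0.073 -2.711
vertex 2.537 0.831 -3.238
endloop
endfacet
facet normal -0.365 0.791 -0.490
outer loop
vertex 1.849 0.07 -3.954
vertex 2.537 0.831 -3.238
vertex 3.007 0.385 -4.308
endloop
endfacet
facet normal -0.339 0.219 -0.915
outer loop
vertex 1.849 0.07 -3.954
vertex 3.007 0.385 -4.308
vertex 2.611 -0.794 -4.443
endloop
endfacet
facet normal -0.731 -0.297 -0.615
outer loop
vertex 1.849 0.07 -3.954
vertex 2.611 -0.794 -4.443
vertex 1.896 -1.077 -3.456
endloop
endfacet
facet normal -0.999 -0.043 -0.004
outer loop
vertex 1.849 0.07 -3.954
vertex 1.896 -1.077 -3.456
vertex 1.85 -0.073 -2.711
endloop
endfacet
facet normal 0.296 0.921 -0.254
outer loop
vertex 3.007 0.385 -4.308
vertex 2.537 0.831 -3.238
vertex 3.724 0.437 -3.284
endloop
endfacet
facet normal -0.364 0.660 0.657
outer loop
vertex 2.537 0.831 -3.238
vertex 1.85 -0.073 -2.711
vertex 3.009 0.154 -2.297
endloop
endfacet
facet normal -0.730 -0.429 0.533
outer loop
vertex 1.85 -0.073 -2.711
vertex 1.896 -1.077 -3.456
vertex 2.613 -1.025 -2.432
endloop
endfacet
facet normal -0.296 -0.840 -0.455
outer loop
vertex 1.896 -1.077 -3.456
vertex 2.611 -0.794 -4.443
vertex 3.083 -1.471 -3.502
endloop
endfacet
facet normal 0.337 -0.006 -0.941
outer loop
vertex 2.611 -0.794 -4.443
vertex 3.007 0.385 -4.308
vertex 3.77 -0.567 -4.029
endloop
endfacet
facet normal 0.731 0.297 0.615
outer loop
vertex 3.771 -0.71 -2.786
vertex 3.724 0.437 -3.284
vertex 3.009 0.154 -2.297
endloop
endfacet
facet normal 0.339 -0.219 0.915
outer loop
vertex 3.771 -0.71 -2.786
vertex 3.009 0.154 -2.297
vertex 2.613 -1.025 -2.432
endloop
endfacet
facet normal 0.365 -0.791 0.490
outer loop
vertex 3.771 -0.71 -2.786
vertex 2.613 -1.025 -2.432
vertex 3.083 -1.471 -3.502
endloop
endfacet
facet normal 0.773 -0.630 -0.073
outer loop
vertex 3.771 -0.71 -2.786
vertex 3.083 -1.471 -3.502
vertex 3.77 -0.567 -4.029
endloop
endfacet
facet normal 0.999 0.043 0.004
outer loop
vertex 3.771 -0.71 -2.786
vertex 3.77 -0.567 -4.029
vertex 3.724 0.437 -3.284
endloop
endfacet
facet normal 0.296 0.840 0.455
outer loop
vertex 3.009 0.154 -2.297
vertex 3.724 0.437 -3.284
vertex 2.537 0.831 -3.238
endloop
endfacet
facet normal -0.337 0.006 0.941
outer loop
vertex 2.613 -1.025 -2.432
vertex 3.009 0.154 -2.297
vertex 1.85 -0.073 -2.711
endloop
endfacet
facet normal -0.296 -0.921 0.254
outer loop
vertex 3.083 -1.471 -3.502
vertex 2.613 -1.025 -2.432
vertex 1.896 -1.077 -3.456
endloop
endfacet
facet normal 0.364 -0.660 -0.657
outer loop
vertex 3.77 -0.567 -4.029
vertex 3.083 -1.471 -3.502
vertex 2.611 -0.794 -4.443
endloop
endfacet
facet normal 0.730 0.429 -0.533
outer loop
vertex 3.724 0.437 -3.284
vertex 3.77 -0.567 -4.029
vertex 3.007 0.385 -4.308
endloop
endfacet

endsolid


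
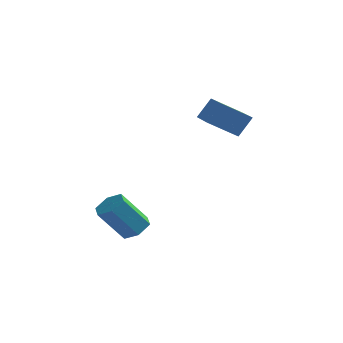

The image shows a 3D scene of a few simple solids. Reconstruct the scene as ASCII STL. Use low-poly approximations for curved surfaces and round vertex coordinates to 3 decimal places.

solid 
facet normal 0.511 0.308 -0.803
outer loop
vertex -2.761 -0.002 -2.639
vertex -3.134 -0.616 -3.112
vertex -3.5 0.159 -3.048
endloop
endfacet
facet normal 0.003 0.932 0.361
outer loop
vertex -2.761 -0.002 -2.639
vertex -3.5 0.159 -3.048
vertex -3.834 -0.651 -0.954
endloop
endfacet
facet normal 0.004 0.932 0.361
outer loop
vertex -3.834 -0.651 -0.954
vertex -3.5 0.159 -3.048
vertex -4.573 -0.489 -1.363
endloop
endfacet
facet normal -0.511 -0.309 0.802
outer loop
vertex -3.834 -0.651 -0.954
vertex -4.573 -0.489 -1.363
vertex -4.206 -1.264 -1.428
endloop
endfacet
facet normal 0.511 0.308 -0.802
outer loop
vertex -3.5 0.159 -3.048
vertex -3.134 -0.616 -3.112
vertex -3.873 -0.454 -3.521
endloop
endfacet
facet normal -0.742 0.629 -0.231
outer loop
vertex -3.5 0.159 -3.048
vertex -3.873 -0.454 -3.521
vertex -4.573 -0.489 -1.363
endloop
endfacet
facet normal -0.743 0.629 -0.231
outer loop
vertex -4.573 -0.489 -1.363
vertex -3.873 -0.454 -3.521
vertex -4.946 -1.103 -1.836
endloop
endfacet
facet normal -0.510 -0.309 0.803
outer loop
vertex -4.573 -0.489 -1.363
vertex -4.946 -1.103 -1.836
vertex -4.206 -1.264 -1.428
endloop
endfacet
facet normal 0.511 0.309 -0.802
outer loop
vertex -3.873 -0.454 -3.521
vertex -3.134 -0.616 -3.112
vertex -3.506 -1.229 -3.586
endloop
endfacet
facet normal -0.746 -0.304 -0.592
outer loop
vertex -3.873 -0.454 -3.521
vertex -3.506 -1.229 -3.586
vertex -4.946 -1.103 -1.836
endloop
endfacet
facet normal -0.746 -0.304 -0.592
outer loop
vertex -4.946 -1.103 -1.836
vertex -3.506 -1.229 -3.586
vertex -4.579 -1.878 -1.901
endloop
endfacet
facet normal -0.510 -0.309 0.803
outer loop
vertex -4.946 -1.103 -1.836
vertex -4.579 -1.878 -1.901
vertex -4.206 -1.264 -1.428
endloop
endfacet
facet normal 0.511 0.309 -0.802
outer loop
vertex -3.506 -1.229 -3.586
vertex -3.134 -0.616 -3.112
vertex -2.767 -1.391 -3.177
endloop
endfacet
facet normal -0.004 -0.932 -0.362
outer loop
vertex -3.506 -1.229 -3.586
vertex -2.767 -1.391 -3.177
vertex -4.579 -1.878 -1.901
endloop
endfacet
facet normal -0.003 -0.933 -0.361
outer loop
vertex -4.579 -1.878 -1.901
vertex -2.767 -1.391 -3.177
vertex -3.84 -2.039 -1.492
endloop
endfacet
facet normal -0.511 -0.308 0.803
outer loop
vertex -4.579 -1.878 -1.901
vertex -3.84 -2.039 -1.492
vertex -4.206 -1.264 -1.428
endloop
endfacet
facet normal 0.510 0.309 -0.803
outer loop
vertex -2.767 -1.391 -3.177
vertex -3.134 -0.616 -3.112
vertex -2.394 -0.777 -2.704
endloop
endfacet
facet normal 0.742 -0.629 0.231
outer loop
vertex -2.767 -1.391 -3.177
vertex -2.394 -0.777 -2.704
vertex -3.84 -2.039 -1.492
endloop
endfacet
facet normal 0.742 -0.629 0.230
outer loop
vertex -3.84 -2.039 -1.492
vertex -2.394 -0.777 -2.704
vertex -3.467 -1.426 -1.019
endloop
endfacet
facet normal -0.511 -0.308 0.802
outer loop
vertex -3.84 -2.039 -1.492
vertex -3.467 -1.426 -1.019
vertex -4.206 -1.264 -1.428
endloop
endfacet
facet normal 0.510 0.309 -0.803
outer loop
vertex -2.394 -0.777 -2.704
vertex -3.134 -0.616 -3.112
vertex -2.761 -0.002 -2.639
endloop
endfacet
facet normal 0.746 0.304 0.592
outer loop
vertex -2.394 -0.777 -2.704
vertex -2.761 -0.002 -2.639
vertex -3.467 -1.426 -1.019
endloop
endfacet
facet normal 0.746 0.304 0.592
outer loop
vertex -3.467 -1.426 -1.019
vertex -2.761 -0.002 -2.639
vertex -3.834 -0.651 -0.954
endloop
endfacet
facet normal -0.511 -0.309 0.802
outer loop
vertex -3.467 -1.426 -1.019
vertex -3.834 -0.651 -0.954
vertex -4.206 -1.264 -1.428
endloop
endfacet
facet normal -0.504 0.850 -0.154
outer loop
vertex -0.667 3.628 4.016
vertex 0.691 4.254 3.032
vertex -1.212 3.108 2.932
endloop
endfacet
facet normal -0.759 -0.350 0.549
outer loop
vertex -0.311 1.586 3.208
vertex -0.667 3.628 4.016
vertex -1.212 3.108 2.932
endloop
endfacet
facet normal -0.504 0.850 -0.154
outer loop
vertex -1.212 3.108 2.932
vertex 0.691 4.254 3.032
vertex 0.146 3.734 1.948
endloop
endfacet
facet normal -0.413 -0.394 -0.821
outer loop
vertex 0.146 3.734 1.948
vertex -0.311 1.586 3.208
vertex -1.212 3.108 2.932
endloop
endfacet
facet normal 0.413 0.394 0.821
outer loop
vertex -0.667 3.628 4.016
vertex 1.592 2.732 3.308
vertex 0.691 4.254 3.032
endloop
endfacet
facet normal -0.759 -0.350 0.549
outer loop
vertex 0.234 2.106 4.292
vertex -0.667 3.628 4.016
vertex -0.311 1.586 3.208
endloop
endfacet
facet normal 0.413 0.394 0.821
outer loop
vertex 0.234 2.106 4.292
vertex 1.592 2.732 3.308
vertex -0.667 3.628 4.016
endloop
endfacet
facet normal 0.759 0.350 -0.549
outer loop
vertex 0.691 4.254 3.032
vertex 1.592 2.732 3.308
vertex 0.146 3.734 1.948
endloop
endfacet
facet normal -0.413 -0.394 -0.821
outer loop
vertex 1.047 2.212 2.224
vertex -0.311 1.586 3.208
vertex 0.146 3.734 1.948
endloop
endfacet
facet normal 0.759 0.350 -0.549
outer loop
vertex 0.146 3.734 1.948
vertex 1.592 2.732 3.308
vertex 1.047 2.212 2.224
endloop
endfacet
facet normal 0.504 -0.850 0.154
outer loop
vertex 1.047 2.212 2.224
vertex 0.234 2.106 4.292
vertex -0.311 1.586 3.208
endloop
endfacet
facet normal 0.504 -0.850 0.154
outer loop
vertex 1.592 2.732 3.308
vertex 0.234 2.106 4.292
vertex 1.047 2.212 2.224
endloop
endfacet

endsolid


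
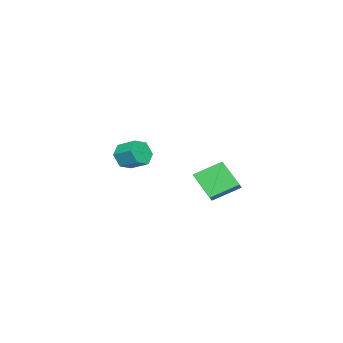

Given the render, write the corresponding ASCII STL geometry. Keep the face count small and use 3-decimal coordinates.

solid 
facet normal -0.490 0.733 0.472
outer loop
vertex 0.274 3.522 -0.716
vertex 0.887 4.785 -2.04
vertex -0.44 3.358 -1.203
endloop
endfacet
facet normal -0.318 -0.654 0.686
outer loop
vertex 0.473 1.995 -2.08
vertex 0.274 3.522 -0.716
vertex -0.44 3.358 -1.203
endloop
endfacet
facet normal -0.490 0.733 0.472
outer loop
vertex -0.44 3.358 -1.203
vertex 0.887 4.785 -2.04
vertex 0.173 4.621 -2.527
endloop
endfacet
facet normal -0.811 -0.187 -0.554
outer loop
vertex 0.173 4.621 -2.527
vertex 0.473 1.995 -2.08
vertex -0.44 3.358 -1.203
endloop
endfacet
facet normal 0.811 0.187 0.554
outer loop
vertex 0.274 3.522 -0.716
vertex 1.8 3.422 -2.917
vertex 0.887 4.785 -2.04
endloop
endfacet
facet normal -0.318 -0.654 0.686
outer loop
vertex 1.187 2.159 -1.593
vertex 0.274 3.522 -0.716
vertex 0.473 1.995 -2.08
endloop
endfacet
facet normal 0.811 0.187 0.554
outer loop
vertex 1.187 2.159 -1.593
vertex 1.8 3.422 -2.917
vertex 0.274 3.522 -0.716
endloop
endfacet
facet normal 0.318 0.654 -0.686
outer loop
vertex 0.887 4.785 -2.04
vertex 1.8 3.422 -2.917
vertex 0.173 4.621 -2.527
endloop
endfacet
facet normal -0.811 -0.187 -0.554
outer loop
vertex 1.086 3.258 -3.404
vertex 0.473 1.995 -2.08
vertex 0.173 4.621 -2.527
endloop
endfacet
facet normal 0.318 0.654 -0.686
outer loop
vertex 0.173 4.621 -2.527
vertex 1.8 3.422 -2.917
vertex 1.086 3.258 -3.404
endloop
endfacet
facet normal 0.490 -0.733 -0.472
outer loop
vertex 1.086 3.258 -3.404
vertex 1.187 2.159 -1.593
vertex 0.473 1.995 -2.08
endloop
endfacet
facet normal 0.490 -0.733 -0.472
outer loop
vertex 1.8 3.422 -2.917
vertex 1.187 2.159 -1.593
vertex 1.086 3.258 -3.404
endloop
endfacet
facet normal -0.149 -0.892 -0.426
outer loop
vertex -2.701 -4.122 -3.147
vertex -3.522 -4.227 -2.64
vertex -3.542 -3.806 -3.514
endloop
endfacet
facet normal 0.476 0.313 -0.822
outer loop
vertex -2.701 -4.122 -3.147
vertex -3.542 -3.806 -3.514
vertex -2.498 -2.909 -2.567
endloop
endfacet
facet normal 0.477 0.312 -0.822
outer loop
vertex -2.498 -2.909 -2.567
vertex -3.542 -3.806 -3.514
vertex -3.338 -2.592 -2.934
endloop
endfacet
facet normal 0.150 0.892 0.426
outer loop
vertex -2.498 -2.909 -2.567
vertex -3.338 -2.592 -2.934
vertex -3.318 -3.013 -2.06
endloop
endfacet
facet normal -0.150 -0.892 -0.426
outer loop
vertex -3.542 -3.806 -3.514
vertex -3.522 -4.227 -2.64
vertex -4.362 -3.91 -3.007
endloop
endfacet
facet normal -0.512 0.439 -0.738
outer loop
vertex -3.542 -3.806 -3.514
vertex -4.362 -3.91 -3.007
vertex -3.338 -2.592 -2.934
endloop
endfacet
facet normal -0.512 0.439 -0.738
outer loop
vertex -3.338 -2.592 -2.934
vertex -4.362 -3.91 -3.007
vertex -4.159 -2.697 -2.427
endloop
endfacet
facet normal 0.149 0.892 0.426
outer loop
vertex -3.338 -2.592 -2.934
vertex -4.159 -2.697 -2.427
vertex -3.318 -3.013 -2.06
endloop
endfacet
facet normal -0.150 -0.892 -0.426
outer loop
vertex -4.362 -3.91 -3.007
vertex -3.522 -4.227 -2.64
vertex -4.342 -4.331 -2.133
endloop
endfacet
facet normal -0.989 0.126 0.083
outer loop
vertex -4.362 -3.91 -3.007
vertex -4.342 -4.331 -2.133
vertex -4.159 -2.697 -2.427
endloop
endfacet
facet normal -0.989 0.126 0.083
outer loop
vertex -4.159 -2.697 -2.427
vertex -4.342 -4.331 -2.133
vertex -4.139 -3.118 -1.553
endloop
endfacet
facet normal 0.149 0.892 0.426
outer loop
vertex -4.159 -2.697 -2.427
vertex -4.139 -3.118 -1.553
vertex -3.318 -3.013 -2.06
endloop
endfacet
facet normal -0.150 -0.892 -0.426
outer loop
vertex -4.342 -4.331 -2.133
vertex -3.522 -4.227 -2.64
vertex -3.502 -4.648 -1.766
endloop
endfacet
facet normal -0.477 -0.313 0.821
outer loop
vertex -4.342 -4.331 -2.133
vertex -3.502 -4.648 -1.766
vertex -4.139 -3.118 -1.553
endloop
endfacet
facet normal -0.476 -0.313 0.822
outer loop
vertex -4.139 -3.118 -1.553
vertex -3.502 -4.648 -1.766
vertex -3.298 -3.434 -1.186
endloop
endfacet
facet normal 0.149 0.892 0.426
outer loop
vertex -4.139 -3.118 -1.553
vertex -3.298 -3.434 -1.186
vertex -3.318 -3.013 -2.06
endloop
endfacet
facet normal -0.149 -0.892 -0.426
outer loop
vertex -3.502 -4.648 -1.766
vertex -3.522 -4.227 -2.64
vertex -2.681 -4.543 -2.273
endloop
endfacet
facet normal 0.512 -0.439 0.738
outer loop
vertex -3.502 -4.648 -1.766
vertex -2.681 -4.543 -2.273
vertex -3.298 -3.434 -1.186
endloop
endfacet
facet normal 0.512 -0.439 0.738
outer loop
vertex -3.298 -3.434 -1.186
vertex -2.681 -4.543 -2.273
vertex -2.478 -3.33 -1.693
endloop
endfacet
facet normal 0.150 0.892 0.426
outer loop
vertex -3.298 -3.434 -1.186
vertex -2.478 -3.33 -1.693
vertex -3.318 -3.013 -2.06
endloop
endfacet
facet normal -0.149 -0.892 -0.426
outer loop
vertex -2.681 -4.543 -2.273
vertex -3.522 -4.227 -2.64
vertex -2.701 -4.122 -3.147
endloop
endfacet
facet normal 0.989 -0.126 -0.083
outer loop
vertex -2.681 -4.543 -2.273
vertex -2.701 -4.122 -3.147
vertex -2.478 -3.33 -1.693
endloop
endfacet
facet normal 0.989 -0.126 -0.083
outer loop
vertex -2.478 -3.33 -1.693
vertex -2.701 -4.122 -3.147
vertex -2.498 -2.909 -2.567
endloop
endfacet
facet normal 0.150 0.892 0.426
outer loop
vertex -2.478 -3.33 -1.693
vertex -2.498 -2.909 -2.567
vertex -3.318 -3.013 -2.06
endloop
endfacet

endsolid


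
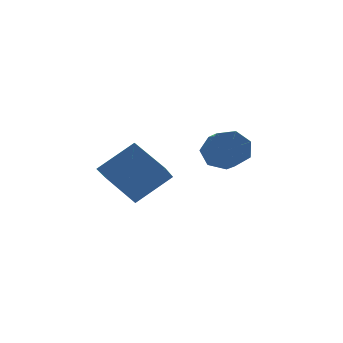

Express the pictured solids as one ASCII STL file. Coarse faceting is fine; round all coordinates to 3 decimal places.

solid 
facet normal -0.464 -0.653 0.599
outer loop
vertex -1.388 -4.302 -3.044
vertex -2.208 -2.727 -1.962
vertex -3.109 -4.291 -4.366
endloop
endfacet
facet normal 0.395 -0.757 -0.520
outer loop
vertex -2.372 -3.253 -5.318
vertex -1.388 -4.302 -3.044
vertex -3.109 -4.291 -4.366
endloop
endfacet
facet normal -0.464 -0.653 0.599
outer loop
vertex -3.109 -4.291 -4.366
vertex -2.208 -2.727 -1.962
vertex -3.93 -2.716 -3.284
endloop
endfacet
facet normal -0.793 0.005 -0.609
outer loop
vertex -3.93 -2.716 -3.284
vertex -2.372 -3.253 -5.318
vertex -3.109 -4.291 -4.366
endloop
endfacet
facet normal 0.793 -0.005 0.609
outer loop
vertex -1.388 -4.302 -3.044
vertex -1.471 -1.689 -2.914
vertex -2.208 -2.727 -1.962
endloop
endfacet
facet normal 0.394 -0.758 -0.520
outer loop
vertex -0.65 -3.264 -3.996
vertex -1.388 -4.302 -3.044
vertex -2.372 -3.253 -5.318
endloop
endfacet
facet normal 0.793 -0.005 0.609
outer loop
vertex -0.65 -3.264 -3.996
vertex -1.471 -1.689 -2.914
vertex -1.388 -4.302 -3.044
endloop
endfacet
facet normal -0.395 0.757 0.520
outer loop
vertex -2.208 -2.727 -1.962
vertex -1.471 -1.689 -2.914
vertex -3.93 -2.716 -3.284
endloop
endfacet
facet normal -0.793 0.005 -0.609
outer loop
vertex -3.192 -1.678 -4.236
vertex -2.372 -3.253 -5.318
vertex -3.93 -2.716 -3.284
endloop
endfacet
facet normal -0.395 0.758 0.520
outer loop
vertex -3.93 -2.716 -3.284
vertex -1.471 -1.689 -2.914
vertex -3.192 -1.678 -4.236
endloop
endfacet
facet normal 0.464 0.653 -0.599
outer loop
vertex -3.192 -1.678 -4.236
vertex -0.65 -3.264 -3.996
vertex -2.372 -3.253 -5.318
endloop
endfacet
facet normal 0.464 0.653 -0.599
outer loop
vertex -1.471 -1.689 -2.914
vertex -0.65 -3.264 -3.996
vertex -3.192 -1.678 -4.236
endloop
endfacet
facet normal 0.078 0.890 -0.450
outer loop
vertex 2.779 -1.146 -2.566
vertex 2.351 -1.543 -3.426
vertex 1.88 -1.092 -2.616
endloop
endfacet
facet normal -0.022 0.452 0.892
outer loop
vertex 2.779 -1.146 -2.566
vertex 1.88 -1.092 -2.616
vertex 2.677 -2.321 -1.973
endloop
endfacet
facet normal -0.022 0.452 0.892
outer loop
vertex 2.677 -2.321 -1.973
vertex 1.88 -1.092 -2.616
vertex 1.777 -2.267 -2.023
endloop
endfacet
facet normal -0.078 -0.890 0.448
outer loop
vertex 2.677 -2.321 -1.973
vertex 1.777 -2.267 -2.023
vertex 2.249 -2.717 -2.834
endloop
endfacet
facet normal 0.079 0.890 -0.450
outer loop
vertex 1.88 -1.092 -2.616
vertex 2.351 -1.543 -3.426
vertex 1.335 -1.378 -3.277
endloop
endfacet
facet normal -0.794 0.328 0.512
outer loop
vertex 1.88 -1.092 -2.616
vertex 1.335 -1.378 -3.277
vertex 1.777 -2.267 -2.023
endloop
endfacet
facet normal -0.794 0.327 0.512
outer loop
vertex 1.777 -2.267 -2.023
vertex 1.335 -1.378 -3.277
vertex 1.233 -2.553 -2.684
endloop
endfacet
facet normal -0.077 -0.890 0.449
outer loop
vertex 1.777 -2.267 -2.023
vertex 1.233 -2.553 -2.684
vertex 2.249 -2.717 -2.834
endloop
endfacet
facet normal 0.079 0.890 -0.449
outer loop
vertex 1.335 -1.378 -3.277
vertex 2.351 -1.543 -3.426
vertex 1.556 -1.788 -4.05
endloop
endfacet
facet normal -0.966 -0.044 -0.253
outer loop
vertex 1.335 -1.378 -3.277
vertex 1.556 -1.788 -4.05
vertex 1.233 -2.553 -2.684
endloop
endfacet
facet normal -0.967 -0.043 -0.252
outer loop
vertex 1.233 -2.553 -2.684
vertex 1.556 -1.788 -4.05
vertex 1.453 -2.963 -3.457
endloop
endfacet
facet normal -0.077 -0.890 0.450
outer loop
vertex 1.233 -2.553 -2.684
vertex 1.453 -2.963 -3.457
vertex 2.249 -2.717 -2.834
endloop
endfacet
facet normal 0.078 0.890 -0.449
outer loop
vertex 1.556 -1.788 -4.05
vertex 2.351 -1.543 -3.426
vertex 2.376 -2.013 -4.354
endloop
endfacet
facet normal -0.412 -0.382 -0.828
outer loop
vertex 1.556 -1.788 -4.05
vertex 2.376 -2.013 -4.354
vertex 1.453 -2.963 -3.457
endloop
endfacet
facet normal -0.412 -0.382 -0.828
outer loop
vertex 1.453 -2.963 -3.457
vertex 2.376 -2.013 -4.354
vertex 2.273 -3.188 -3.761
endloop
endfacet
facet normal -0.077 -0.890 0.450
outer loop
vertex 1.453 -2.963 -3.457
vertex 2.273 -3.188 -3.761
vertex 2.249 -2.717 -2.834
endloop
endfacet
facet normal 0.077 0.890 -0.449
outer loop
vertex 2.376 -2.013 -4.354
vertex 2.351 -1.543 -3.426
vertex 3.177 -1.883 -3.959
endloop
endfacet
facet normal 0.454 -0.433 -0.779
outer loop
vertex 2.376 -2.013 -4.354
vertex 3.177 -1.883 -3.959
vertex 2.273 -3.188 -3.761
endloop
endfacet
facet normal 0.454 -0.433 -0.779
outer loop
vertex 2.273 -3.188 -3.761
vertex 3.177 -1.883 -3.959
vertex 3.074 -3.058 -3.366
endloop
endfacet
facet normal -0.078 -0.890 0.450
outer loop
vertex 2.273 -3.188 -3.761
vertex 3.074 -3.058 -3.366
vertex 2.249 -2.717 -2.834
endloop
endfacet
facet normal 0.077 0.891 -0.448
outer loop
vertex 3.177 -1.883 -3.959
vertex 2.351 -1.543 -3.426
vertex 3.356 -1.498 -3.163
endloop
endfacet
facet normal 0.977 -0.158 -0.143
outer loop
vertex 3.177 -1.883 -3.959
vertex 3.356 -1.498 -3.163
vertex 3.074 -3.058 -3.366
endloop
endfacet
facet normal 0.977 -0.158 -0.145
outer loop
vertex 3.074 -3.058 -3.366
vertex 3.356 -1.498 -3.163
vertex 3.254 -2.673 -2.57
endloop
endfacet
facet normal -0.079 -0.890 0.448
outer loop
vertex 3.074 -3.058 -3.366
vertex 3.254 -2.673 -2.57
vertex 2.249 -2.717 -2.834
endloop
endfacet
facet normal 0.078 0.890 -0.450
outer loop
vertex 3.356 -1.498 -3.163
vertex 2.351 -1.543 -3.426
vertex 2.779 -1.146 -2.566
endloop
endfacet
facet normal 0.765 0.236 0.600
outer loop
vertex 3.356 -1.498 -3.163
vertex 2.779 -1.146 -2.566
vertex 3.254 -2.673 -2.57
endloop
endfacet
facet normal 0.765 0.236 0.600
outer loop
vertex 3.254 -2.673 -2.57
vertex 2.779 -1.146 -2.566
vertex 2.677 -2.321 -1.973
endloop
endfacet
facet normal -0.079 -0.890 0.449
outer loop
vertex 3.254 -2.673 -2.57
vertex 2.677 -2.321 -1.973
vertex 2.249 -2.717 -2.834
endloop
endfacet

endsolid


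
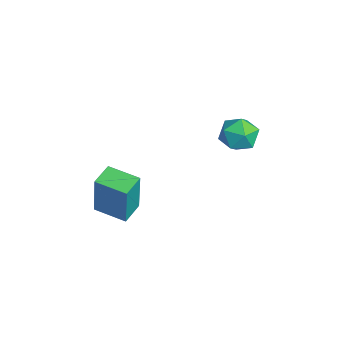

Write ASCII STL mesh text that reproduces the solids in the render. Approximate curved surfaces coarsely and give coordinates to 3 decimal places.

solid 
facet normal -0.658 -0.744 0.115
outer loop
vertex 3.48 -3.602 0.783
vertex 2.772 -2.954 0.924
vertex 3.125 -3.58 -1.113
endloop
endfacet
facet normal 0.729 -0.669 -0.144
outer loop
vertex 3.988 -2.606 -1.264
vertex 3.48 -3.602 0.783
vertex 3.125 -3.58 -1.113
endloop
endfacet
facet normal -0.658 -0.744 0.115
outer loop
vertex 3.125 -3.58 -1.113
vertex 2.772 -2.954 0.924
vertex 2.417 -2.932 -0.973
endloop
endfacet
facet normal -0.184 0.011 -0.983
outer loop
vertex 2.417 -2.932 -0.973
vertex 3.988 -2.606 -1.264
vertex 3.125 -3.58 -1.113
endloop
endfacet
facet normal 0.185 -0.012 0.983
outer loop
vertex 3.48 -3.602 0.783
vertex 3.635 -1.98 0.773
vertex 2.772 -2.954 0.924
endloop
endfacet
facet normal 0.730 -0.669 -0.144
outer loop
vertex 4.343 -2.628 0.633
vertex 3.48 -3.602 0.783
vertex 3.988 -2.606 -1.264
endloop
endfacet
facet normal 0.184 -0.012 0.983
outer loop
vertex 4.343 -2.628 0.633
vertex 3.635 -1.98 0.773
vertex 3.48 -3.602 0.783
endloop
endfacet
facet normal -0.729 0.669 0.144
outer loop
vertex 2.772 -2.954 0.924
vertex 3.635 -1.98 0.773
vertex 2.417 -2.932 -0.973
endloop
endfacet
facet normal -0.185 0.012 -0.983
outer loop
vertex 3.28 -1.958 -1.123
vertex 3.988 -2.606 -1.264
vertex 2.417 -2.932 -0.973
endloop
endfacet
facet normal -0.729 0.669 0.144
outer loop
vertex 2.417 -2.932 -0.973
vertex 3.635 -1.98 0.773
vertex 3.28 -1.958 -1.123
endloop
endfacet
facet normal 0.658 0.744 -0.115
outer loop
vertex 3.28 -1.958 -1.123
vertex 4.343 -2.628 0.633
vertex 3.988 -2.606 -1.264
endloop
endfacet
facet normal 0.658 0.744 -0.115
outer loop
vertex 3.635 -1.98 0.773
vertex 4.343 -2.628 0.633
vertex 3.28 -1.958 -1.123
endloop
endfacet
facet normal 0.410 0.458 0.789
outer loop
vertex 3.606 2.393 2.576
vertex 3.323 1.8 3.067
vertex 4.064 1.729 2.723
endloop
endfacet
facet normal 0.787 0.586 0.195
outer loop
vertex 3.606 2.393 2.576
vertex 4.064 1.729 2.723
vertex 4.022 2.038 1.964
endloop
endfacet
facet normal 0.352 0.894 -0.279
outer loop
vertex 3.606 2.393 2.576
vertex 4.022 2.038 1.964
vertex 3.255 2.301 1.84
endloop
endfacet
facet normal -0.293 0.956 0.020
outer loop
vertex 3.606 2.393 2.576
vertex 3.255 2.301 1.84
vertex 2.823 2.154 2.522
endloop
endfacet
facet normal -0.256 0.686 0.681
outer loop
vertex 3.606 2.393 2.576
vertex 2.823 2.154 2.522
vertex 3.323 1.8 3.067
endloop
endfacet
facet normal 0.997 -0.041 -0.072
outer loop
vertex 4.022 2.038 1.964
vertex 4.064 1.729 2.723
vertex 3.997 1.226 2.078
endloop
endfacet
facet normal 0.388 -0.248 0.888
outer loop
vertex 4.064 1.729 2.723
vertex 3.323 1.8 3.067
vertex 3.565 1.079 2.76
endloop
endfacet
facet normal -0.691 0.121 0.713
outer loop
vertex 3.323 1.8 3.067
vertex 2.823 2.154 2.522
vertex 2.798 1.342 2.636
endloop
endfacet
facet normal -0.751 0.556 -0.356
outer loop
vertex 2.823 2.154 2.522
vertex 3.255 2.301 1.84
vertex 2.756 1.651 1.877
endloop
endfacet
facet normal 0.292 0.456 -0.841
outer loop
vertex 3.255 2.301 1.84
vertex 4.022 2.038 1.964
vertex 3.497 1.58 1.533
endloop
endfacet
facet normal 0.293 -0.956 -0.020
outer loop
vertex 3.214 0.987 2.024
vertex 3.997 1.226 2.078
vertex 3.565 1.079 2.76
endloop
endfacet
facet normal -0.352 -0.894 0.279
outer loop
vertex 3.214 0.987 2.024
vertex 3.565 1.079 2.76
vertex 2.798 1.342 2.636
endloop
endfacet
facet normal -0.787 -0.586 -0.195
outer loop
vertex 3.214 0.987 2.024
vertex 2.798 1.342 2.636
vertex 2.756 1.651 1.877
endloop
endfacet
facet normal -0.410 -0.458 -0.789
outer loop
vertex 3.214 0.987 2.024
vertex 2.756 1.651 1.877
vertex 3.497 1.58 1.533
endloop
endfacet
facet normal 0.256 -0.686 -0.681
outer loop
vertex 3.214 0.987 2.024
vertex 3.497 1.58 1.533
vertex 3.997 1.226 2.078
endloop
endfacet
facet normal 0.751 -0.556 0.356
outer loop
vertex 3.565 1.079 2.76
vertex 3.997 1.226 2.078
vertex 4.064 1.729 2.723
endloop
endfacet
facet normal -0.292 -0.456 0.841
outer loop
vertex 2.798 1.342 2.636
vertex 3.565 1.079 2.76
vertex 3.323 1.8 3.067
endloop
endfacet
facet normal -0.997 0.041 0.072
outer loop
vertex 2.756 1.651 1.877
vertex 2.798 1.342 2.636
vertex 2.823 2.154 2.522
endloop
endfacet
facet normal -0.388 0.248 -0.888
outer loop
vertex 3.497 1.58 1.533
vertex 2.756 1.651 1.877
vertex 3.255 2.301 1.84
endloop
endfacet
facet normal 0.691 -0.121 -0.713
outer loop
vertex 3.997 1.226 2.078
vertex 3.497 1.58 1.533
vertex 4.022 2.038 1.964
endloop
endfacet

endsolid


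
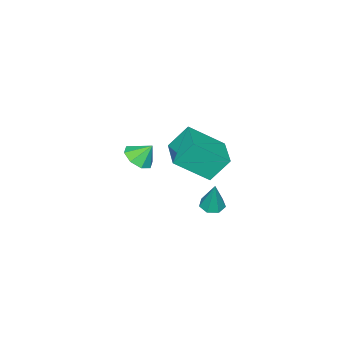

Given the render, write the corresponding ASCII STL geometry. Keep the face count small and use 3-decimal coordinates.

solid 
facet normal -0.163 -0.202 -0.966
outer loop
vertex -1.977 1.476 -3.623
vertex -2.627 1.336 -3.484
vertex -2.349 1.933 -3.656
endloop
endfacet
facet normal 0.771 0.633 0.069
outer loop
vertex -1.977 1.476 -3.623
vertex -2.349 1.933 -3.656
vertex -2.333 1.704 -1.736
endloop
endfacet
facet normal -0.163 -0.202 -0.966
outer loop
vertex -2.349 1.933 -3.656
vertex -2.627 1.336 -3.484
vertex -2.931 1.94 -3.559
endloop
endfacet
facet normal 0.032 0.992 0.118
outer loop
vertex -2.349 1.933 -3.656
vertex -2.931 1.94 -3.559
vertex -2.333 1.704 -1.736
endloop
endfacet
facet normal -0.163 -0.202 -0.966
outer loop
vertex -2.931 1.94 -3.559
vertex -2.627 1.336 -3.484
vertex -3.284 1.493 -3.406
endloop
endfacet
facet normal -0.691 0.652 0.311
outer loop
vertex -2.931 1.94 -3.559
vertex -3.284 1.493 -3.406
vertex -2.333 1.704 -1.736
endloop
endfacet
facet normal -0.163 -0.203 -0.965
outer loop
vertex -3.284 1.493 -3.406
vertex -2.627 1.336 -3.484
vertex -3.143 0.928 -3.311
endloop
endfacet
facet normal -0.855 -0.129 0.503
outer loop
vertex -3.284 1.493 -3.406
vertex -3.143 0.928 -3.311
vertex -2.333 1.704 -1.736
endloop
endfacet
facet normal -0.163 -0.203 -0.965
outer loop
vertex -3.143 0.928 -3.311
vertex -2.627 1.336 -3.484
vertex -2.613 0.67 -3.346
endloop
endfacet
facet normal -0.336 -0.765 0.550
outer loop
vertex -3.143 0.928 -3.311
vertex -2.613 0.67 -3.346
vertex -2.333 1.704 -1.736
endloop
endfacet
facet normal -0.163 -0.203 -0.965
outer loop
vertex -2.613 0.67 -3.346
vertex -2.627 1.336 -3.484
vertex -2.094 0.915 -3.485
endloop
endfacet
facet normal 0.477 -0.775 0.415
outer loop
vertex -2.613 0.67 -3.346
vertex -2.094 0.915 -3.485
vertex -2.333 1.704 -1.736
endloop
endfacet
facet normal -0.163 -0.204 -0.965
outer loop
vertex -2.094 0.915 -3.485
vertex -2.627 1.336 -3.484
vertex -1.977 1.476 -3.623
endloop
endfacet
facet normal 0.968 -0.152 0.201
outer loop
vertex -2.094 0.915 -3.485
vertex -1.977 1.476 -3.623
vertex -2.333 1.704 -1.736
endloop
endfacet
facet normal 0.314 -0.525 -0.791
outer loop
vertex -0.613 -2.227 -0.651
vertex -1.468 -2.395 -0.879
vertex -0.873 -1.748 -1.072
endloop
endfacet
facet normal 0.525 0.704 0.477
outer loop
vertex -0.613 -2.227 -0.651
vertex -0.873 -1.748 -1.072
vertex -1.832 -1.785 0.039
endloop
endfacet
facet normal 0.314 -0.525 -0.791
outer loop
vertex -0.873 -1.748 -1.072
vertex -1.468 -2.395 -0.879
vertex -1.481 -1.648 -1.38
endloop
endfacet
facet normal 0.101 0.988 0.120
outer loop
vertex -0.873 -1.748 -1.072
vertex -1.481 -1.648 -1.38
vertex -1.832 -1.785 0.039
endloop
endfacet
facet normal 0.313 -0.525 -0.791
outer loop
vertex -1.481 -1.648 -1.38
vertex -1.468 -2.395 -0.879
vertex -2.081 -1.985 -1.394
endloop
endfacet
facet normal -0.489 0.872 -0.037
outer loop
vertex -1.481 -1.648 -1.38
vertex -2.081 -1.985 -1.394
vertex -1.832 -1.785 0.039
endloop
endfacet
facet normal 0.314 -0.524 -0.791
outer loop
vertex -2.081 -1.985 -1.394
vertex -1.468 -2.395 -0.879
vertex -2.322 -2.563 -1.107
endloop
endfacet
facet normal -0.901 0.424 0.097
outer loop
vertex -2.081 -1.985 -1.394
vertex -2.322 -2.563 -1.107
vertex -1.832 -1.785 0.039
endloop
endfacet
facet normal 0.314 -0.526 -0.790
outer loop
vertex -2.322 -2.563 -1.107
vertex -1.468 -2.395 -0.879
vertex -2.063 -3.042 -0.685
endloop
endfacet
facet normal -0.892 -0.092 0.443
outer loop
vertex -2.322 -2.563 -1.107
vertex -2.063 -3.042 -0.685
vertex -1.832 -1.785 0.039
endloop
endfacet
facet normal 0.314 -0.526 -0.791
outer loop
vertex -2.063 -3.042 -0.685
vertex -1.468 -2.395 -0.879
vertex -1.455 -3.142 -0.377
endloop
endfacet
facet normal -0.467 -0.375 0.801
outer loop
vertex -2.063 -3.042 -0.685
vertex -1.455 -3.142 -0.377
vertex -1.832 -1.785 0.039
endloop
endfacet
facet normal 0.315 -0.526 -0.790
outer loop
vertex -1.455 -3.142 -0.377
vertex -1.468 -2.395 -0.879
vertex -0.855 -2.804 -0.363
endloop
endfacet
facet normal 0.124 -0.259 0.958
outer loop
vertex -1.455 -3.142 -0.377
vertex -0.855 -2.804 -0.363
vertex -1.832 -1.785 0.039
endloop
endfacet
facet normal 0.314 -0.526 -0.790
outer loop
vertex -0.855 -2.804 -0.363
vertex -1.468 -2.395 -0.879
vertex -0.613 -2.227 -0.651
endloop
endfacet
facet normal 0.534 0.187 0.824
outer loop
vertex -0.855 -2.804 -0.363
vertex -0.613 -2.227 -0.651
vertex -1.832 -1.785 0.039
endloop
endfacet
facet normal -0.438 0.429 0.790
outer loop
vertex 0.471 2.121 4.39
vertex 1.727 3.354 4.417
vertex -0.726 3.371 3.048
endloop
endfacet
facet normal -0.714 -0.700 -0.016
outer loop
vertex -0.047 2.706 1.823
vertex 0.471 2.121 4.39
vertex -0.726 3.371 3.048
endloop
endfacet
facet normal -0.438 0.429 0.790
outer loop
vertex -0.726 3.371 3.048
vertex 1.727 3.354 4.417
vertex 0.53 4.603 3.075
endloop
endfacet
facet normal -0.547 0.571 -0.613
outer loop
vertex 0.53 4.603 3.075
vertex -0.047 2.706 1.823
vertex -0.726 3.371 3.048
endloop
endfacet
facet normal 0.547 -0.570 0.613
outer loop
vertex 0.471 2.121 4.39
vertex 2.406 2.689 3.192
vertex 1.727 3.354 4.417
endloop
endfacet
facet normal -0.713 -0.701 -0.016
outer loop
vertex 1.15 1.457 3.165
vertex 0.471 2.121 4.39
vertex -0.047 2.706 1.823
endloop
endfacet
facet normal 0.547 -0.571 0.612
outer loop
vertex 1.15 1.457 3.165
vertex 2.406 2.689 3.192
vertex 0.471 2.121 4.39
endloop
endfacet
facet normal 0.714 0.700 0.015
outer loop
vertex 1.727 3.354 4.417
vertex 2.406 2.689 3.192
vertex 0.53 4.603 3.075
endloop
endfacet
facet normal -0.547 0.571 -0.613
outer loop
vertex 1.209 3.939 1.85
vertex -0.047 2.706 1.823
vertex 0.53 4.603 3.075
endloop
endfacet
facet normal 0.714 0.700 0.016
outer loop
vertex 0.53 4.603 3.075
vertex 2.406 2.689 3.192
vertex 1.209 3.939 1.85
endloop
endfacet
facet normal 0.438 -0.429 -0.790
outer loop
vertex 1.209 3.939 1.85
vertex 1.15 1.457 3.165
vertex -0.047 2.706 1.823
endloop
endfacet
facet normal 0.438 -0.429 -0.790
outer loop
vertex 2.406 2.689 3.192
vertex 1.15 1.457 3.165
vertex 1.209 3.939 1.85
endloop
endfacet

endsolid


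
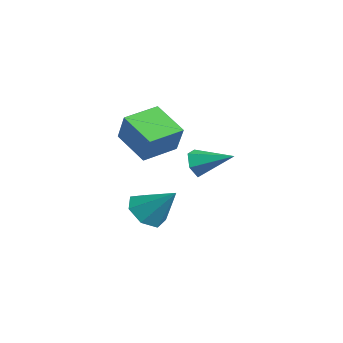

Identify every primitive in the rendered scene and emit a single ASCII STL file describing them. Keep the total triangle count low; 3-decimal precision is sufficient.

solid 
facet normal -0.546 -0.483 -0.685
outer loop
vertex -1.163 -2.289 -5.017
vertex -1.88 -2.518 -4.284
vertex -1.832 -1.679 -4.914
endloop
endfacet
facet normal 0.602 0.719 -0.347
outer loop
vertex -1.163 -2.289 -5.017
vertex -1.832 -1.679 -4.914
vertex -0.82 -1.582 -2.956
endloop
endfacet
facet normal -0.547 -0.483 -0.684
outer loop
vertex -1.832 -1.679 -4.914
vertex -1.88 -2.518 -4.284
vertex -2.536 -1.7 -4.337
endloop
endfacet
facet normal -0.049 0.998 -0.024
outer loop
vertex -1.832 -1.679 -4.914
vertex -2.536 -1.7 -4.337
vertex -0.82 -1.582 -2.956
endloop
endfacet
facet normal -0.546 -0.482 -0.685
outer loop
vertex -2.536 -1.7 -4.337
vertex -1.88 -2.518 -4.284
vertex -2.747 -2.338 -3.72
endloop
endfacet
facet normal -0.484 0.686 0.543
outer loop
vertex -2.536 -1.7 -4.337
vertex -2.747 -2.338 -3.72
vertex -0.82 -1.582 -2.956
endloop
endfacet
facet normal -0.546 -0.482 -0.685
outer loop
vertex -2.747 -2.338 -3.72
vertex -1.88 -2.518 -4.284
vertex -2.304 -3.111 -3.529
endloop
endfacet
facet normal -0.374 0.015 0.927
outer loop
vertex -2.747 -2.338 -3.72
vertex -2.304 -3.111 -3.529
vertex -0.82 -1.582 -2.956
endloop
endfacet
facet normal -0.545 -0.483 -0.685
outer loop
vertex -2.304 -3.111 -3.529
vertex -1.88 -2.518 -4.284
vertex -1.542 -3.437 -3.906
endloop
endfacet
facet normal 0.198 -0.507 0.839
outer loop
vertex -2.304 -3.111 -3.529
vertex -1.542 -3.437 -3.906
vertex -0.82 -1.582 -2.956
endloop
endfacet
facet normal -0.546 -0.483 -0.685
outer loop
vertex -1.542 -3.437 -3.906
vertex -1.88 -2.518 -4.284
vertex -1.034 -3.072 -4.568
endloop
endfacet
facet normal 0.801 -0.489 0.345
outer loop
vertex -1.542 -3.437 -3.906
vertex -1.034 -3.072 -4.568
vertex -0.82 -1.582 -2.956
endloop
endfacet
facet normal -0.546 -0.483 -0.685
outer loop
vertex -1.034 -3.072 -4.568
vertex -1.88 -2.518 -4.284
vertex -1.163 -2.289 -5.017
endloop
endfacet
facet normal 0.981 0.057 -0.183
outer loop
vertex -1.034 -3.072 -4.568
vertex -1.163 -2.289 -5.017
vertex -0.82 -1.582 -2.956
endloop
endfacet
facet normal -0.537 0.005 -0.844
outer loop
vertex -1.564 -3.875 0.336
vertex -2.028 -2.258 0.64
vertex -0.086 -3.275 -0.601
endloop
endfacet
facet normal 0.271 -0.946 -0.178
outer loop
vertex 0.768 -3.282 0.74
vertex -1.564 -3.875 0.336
vertex -0.086 -3.275 -0.601
endloop
endfacet
facet normal -0.537 0.005 -0.844
outer loop
vertex -0.086 -3.275 -0.601
vertex -2.028 -2.258 0.64
vertex -0.55 -1.657 -0.297
endloop
endfacet
facet normal 0.799 0.324 -0.507
outer loop
vertex -0.55 -1.657 -0.297
vertex 0.768 -3.282 0.74
vertex -0.086 -3.275 -0.601
endloop
endfacet
facet normal -0.799 -0.324 0.507
outer loop
vertex -1.564 -3.875 0.336
vertex -1.174 -2.265 1.981
vertex -2.028 -2.258 0.64
endloop
endfacet
facet normal 0.271 -0.946 -0.178
outer loop
vertex -0.71 -3.883 1.677
vertex -1.564 -3.875 0.336
vertex 0.768 -3.282 0.74
endloop
endfacet
facet normal -0.799 -0.324 0.507
outer loop
vertex -0.71 -3.883 1.677
vertex -1.174 -2.265 1.981
vertex -1.564 -3.875 0.336
endloop
endfacet
facet normal -0.272 0.946 0.178
outer loop
vertex -2.028 -2.258 0.64
vertex -1.174 -2.265 1.981
vertex -0.55 -1.657 -0.297
endloop
endfacet
facet normal 0.799 0.324 -0.507
outer loop
vertex 0.304 -1.665 1.044
vertex 0.768 -3.282 0.74
vertex -0.55 -1.657 -0.297
endloop
endfacet
facet normal -0.271 0.946 0.178
outer loop
vertex -0.55 -1.657 -0.297
vertex -1.174 -2.265 1.981
vertex 0.304 -1.665 1.044
endloop
endfacet
facet normal 0.537 -0.005 0.844
outer loop
vertex 0.304 -1.665 1.044
vertex -0.71 -3.883 1.677
vertex 0.768 -3.282 0.74
endloop
endfacet
facet normal 0.537 -0.005 0.844
outer loop
vertex -1.174 -2.265 1.981
vertex -0.71 -3.883 1.677
vertex 0.304 -1.665 1.044
endloop
endfacet
facet normal -0.607 -0.711 -0.354
outer loop
vertex -0.982 -0.554 -2.24
vertex -1.46 -0.454 -1.62
vertex -1.573 -0.031 -2.277
endloop
endfacet
facet normal 0.465 0.472 -0.749
outer loop
vertex -0.982 -0.554 -2.24
vertex -1.573 -0.031 -2.277
vertex -0.36 0.834 -0.98
endloop
endfacet
facet normal -0.608 -0.711 -0.353
outer loop
vertex -1.573 -0.031 -2.277
vertex -1.46 -0.454 -1.62
vertex -2.051 0.07 -1.657
endloop
endfacet
facet normal -0.265 0.898 -0.351
outer loop
vertex -1.573 -0.031 -2.277
vertex -2.051 0.07 -1.657
vertex -0.36 0.834 -0.98
endloop
endfacet
facet normal -0.608 -0.711 -0.353
outer loop
vertex -2.051 0.07 -1.657
vertex -1.46 -0.454 -1.62
vertex -1.938 -0.353 -0.999
endloop
endfacet
facet normal -0.516 0.678 0.524
outer loop
vertex -2.051 0.07 -1.657
vertex -1.938 -0.353 -0.999
vertex -0.36 0.834 -0.98
endloop
endfacet
facet normal -0.608 -0.711 -0.353
outer loop
vertex -1.938 -0.353 -0.999
vertex -1.46 -0.454 -1.62
vertex -1.348 -0.876 -0.962
endloop
endfacet
facet normal -0.035 0.031 0.999
outer loop
vertex -1.938 -0.353 -0.999
vertex -1.348 -0.876 -0.962
vertex -0.36 0.834 -0.98
endloop
endfacet
facet normal -0.608 -0.712 -0.353
outer loop
vertex -1.348 -0.876 -0.962
vertex -1.46 -0.454 -1.62
vertex -0.869 -0.977 -1.583
endloop
endfacet
facet normal 0.695 -0.395 0.600
outer loop
vertex -1.348 -0.876 -0.962
vertex -0.869 -0.977 -1.583
vertex -0.36 0.834 -0.98
endloop
endfacet
facet normal -0.607 -0.711 -0.354
outer loop
vertex -0.869 -0.977 -1.583
vertex -1.46 -0.454 -1.62
vertex -0.982 -0.554 -2.24
endloop
endfacet
facet normal 0.946 -0.174 -0.275
outer loop
vertex -0.869 -0.977 -1.583
vertex -0.982 -0.554 -2.24
vertex -0.36 0.834 -0.98
endloop
endfacet

endsolid
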